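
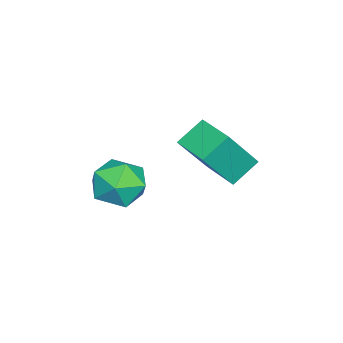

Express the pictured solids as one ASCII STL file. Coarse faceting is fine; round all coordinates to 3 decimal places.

solid 
facet normal -0.403 0.914 -0.047
outer loop
vertex 0.01 1.851 -0.112
vertex -0.428 1.709 0.891
vertex 0.58 2.148 0.786
endloop
endfacet
facet normal 0.203 0.884 -0.421
outer loop
vertex 0.01 1.851 -0.112
vertex 0.58 2.148 0.786
vertex 1.09 1.634 -0.047
endloop
endfacet
facet normal 0.131 0.377 -0.917
outer loop
vertex 0.01 1.851 -0.112
vertex 1.09 1.634 -0.047
vertex 0.398 0.877 -0.457
endloop
endfacet
facet normal -0.520 0.093 -0.849
outer loop
vertex 0.01 1.851 -0.112
vertex 0.398 0.877 -0.457
vertex -0.54 0.924 0.123
endloop
endfacet
facet normal -0.850 0.425 -0.311
outer loop
vertex 0.01 1.851 -0.112
vertex -0.54 0.924 0.123
vertex -0.428 1.709 0.891
endloop
endfacet
facet normal 0.728 0.686 0.022
outer loop
vertex 1.09 1.634 -0.047
vertex 0.58 2.148 0.786
vertex 1.32 1.356 0.997
endloop
endfacet
facet normal -0.255 0.735 0.628
outer loop
vertex 0.58 2.148 0.786
vertex -0.428 1.709 0.891
vertex 0.382 1.403 1.577
endloop
endfacet
facet normal -0.978 -0.057 0.200
outer loop
vertex -0.428 1.709 0.891
vertex -0.54 0.924 0.123
vertex -0.31 0.646 1.167
endloop
endfacet
facet normal -0.444 -0.594 -0.671
outer loop
vertex -0.54 0.924 0.123
vertex 0.398 0.877 -0.457
vertex 0.2 0.132 0.334
endloop
endfacet
facet normal 0.610 -0.135 -0.781
outer loop
vertex 0.398 0.877 -0.457
vertex 1.09 1.634 -0.047
vertex 1.208 0.571 0.229
endloop
endfacet
facet normal 0.520 -0.093 0.849
outer loop
vertex 0.77 0.429 1.232
vertex 1.32 1.356 0.997
vertex 0.382 1.403 1.577
endloop
endfacet
facet normal -0.131 -0.377 0.917
outer loop
vertex 0.77 0.429 1.232
vertex 0.382 1.403 1.577
vertex -0.31 0.646 1.167
endloop
endfacet
facet normal -0.203 -0.884 0.421
outer loop
vertex 0.77 0.429 1.232
vertex -0.31 0.646 1.167
vertex 0.2 0.132 0.334
endloop
endfacet
facet normal 0.403 -0.914 0.047
outer loop
vertex 0.77 0.429 1.232
vertex 0.2 0.132 0.334
vertex 1.208 0.571 0.229
endloop
endfacet
facet normal 0.850 -0.425 0.311
outer loop
vertex 0.77 0.429 1.232
vertex 1.208 0.571 0.229
vertex 1.32 1.356 0.997
endloop
endfacet
facet normal 0.444 0.594 0.671
outer loop
vertex 0.382 1.403 1.577
vertex 1.32 1.356 0.997
vertex 0.58 2.148 0.786
endloop
endfacet
facet normal -0.610 0.135 0.781
outer loop
vertex -0.31 0.646 1.167
vertex 0.382 1.403 1.577
vertex -0.428 1.709 0.891
endloop
endfacet
facet normal -0.728 -0.686 -0.022
outer loop
vertex 0.2 0.132 0.334
vertex -0.31 0.646 1.167
vertex -0.54 0.924 0.123
endloop
endfacet
facet normal 0.255 -0.735 -0.628
outer loop
vertex 1.208 0.571 0.229
vertex 0.2 0.132 0.334
vertex 0.398 0.877 -0.457
endloop
endfacet
facet normal 0.978 0.057 -0.200
outer loop
vertex 1.32 1.356 0.997
vertex 1.208 0.571 0.229
vertex 1.09 1.634 -0.047
endloop
endfacet
facet normal -0.451 0.362 -0.816
outer loop
vertex -4.38 3.669 -0.186
vertex -3.42 4.899 -0.171
vertex -3.533 3.017 -0.943
endloop
endfacet
facet normal -0.615 -0.788 -0.009
outer loop
vertex -2.54 2.221 0.851
vertex -4.38 3.669 -0.186
vertex -3.533 3.017 -0.943
endloop
endfacet
facet normal -0.452 0.362 -0.816
outer loop
vertex -3.533 3.017 -0.943
vertex -3.42 4.899 -0.171
vertex -2.573 4.247 -0.929
endloop
endfacet
facet normal 0.646 -0.498 -0.579
outer loop
vertex -2.573 4.247 -0.929
vertex -2.54 2.221 0.851
vertex -3.533 3.017 -0.943
endloop
endfacet
facet normal -0.646 0.497 0.579
outer loop
vertex -4.38 3.669 -0.186
vertex -2.427 4.103 1.623
vertex -3.42 4.899 -0.171
endloop
endfacet
facet normal -0.615 -0.788 -0.009
outer loop
vertex -3.387 2.873 1.609
vertex -4.38 3.669 -0.186
vertex -2.54 2.221 0.851
endloop
endfacet
facet normal -0.646 0.498 0.578
outer loop
vertex -3.387 2.873 1.609
vertex -2.427 4.103 1.623
vertex -4.38 3.669 -0.186
endloop
endfacet
facet normal 0.615 0.788 0.009
outer loop
vertex -3.42 4.899 -0.171
vertex -2.427 4.103 1.623
vertex -2.573 4.247 -0.929
endloop
endfacet
facet normal 0.647 -0.498 -0.578
outer loop
vertex -1.58 3.451 0.866
vertex -2.54 2.221 0.851
vertex -2.573 4.247 -0.929
endloop
endfacet
facet normal 0.615 0.788 0.009
outer loop
vertex -2.573 4.247 -0.929
vertex -2.427 4.103 1.623
vertex -1.58 3.451 0.866
endloop
endfacet
facet normal 0.451 -0.362 0.816
outer loop
vertex -1.58 3.451 0.866
vertex -3.387 2.873 1.609
vertex -2.54 2.221 0.851
endloop
endfacet
facet normal 0.451 -0.361 0.816
outer loop
vertex -2.427 4.103 1.623
vertex -3.387 2.873 1.609
vertex -1.58 3.451 0.866
endloop
endfacet

endsolid


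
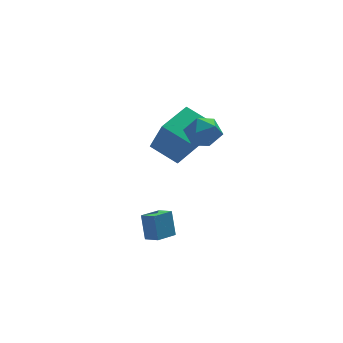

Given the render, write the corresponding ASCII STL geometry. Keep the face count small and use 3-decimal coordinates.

solid 
facet normal -0.587 0.575 0.569
outer loop
vertex 3.253 0.437 2.314
vertex 2.56 -0.187 2.23
vertex 3.172 -0.259 2.934
endloop
endfacet
facet normal 0.099 0.655 0.749
outer loop
vertex 3.253 0.437 2.314
vertex 3.172 -0.259 2.934
vertex 4.016 -0.016 2.61
endloop
endfacet
facet normal 0.454 0.875 0.169
outer loop
vertex 3.253 0.437 2.314
vertex 4.016 -0.016 2.61
vertex 3.925 0.206 1.705
endloop
endfacet
facet normal -0.014 0.930 -0.368
outer loop
vertex 3.253 0.437 2.314
vertex 3.925 0.206 1.705
vertex 3.025 0.1 1.471
endloop
endfacet
facet normal -0.656 0.745 -0.120
outer loop
vertex 3.253 0.437 2.314
vertex 3.025 0.1 1.471
vertex 2.56 -0.187 2.23
endloop
endfacet
facet normal 0.354 0.016 0.935
outer loop
vertex 4.016 -0.016 2.61
vertex 3.172 -0.259 2.934
vertex 3.795 -0.92 2.709
endloop
endfacet
facet normal -0.756 -0.113 0.645
outer loop
vertex 3.172 -0.259 2.934
vertex 2.56 -0.187 2.23
vertex 2.895 -1.026 2.475
endloop
endfacet
facet normal -0.868 0.161 -0.471
outer loop
vertex 2.56 -0.187 2.23
vertex 3.025 0.1 1.471
vertex 2.804 -0.804 1.57
endloop
endfacet
facet normal 0.172 0.459 -0.871
outer loop
vertex 3.025 0.1 1.471
vertex 3.925 0.206 1.705
vertex 3.648 -0.561 1.246
endloop
endfacet
facet normal 0.929 0.370 -0.003
outer loop
vertex 3.925 0.206 1.705
vertex 4.016 -0.016 2.61
vertex 4.26 -0.633 1.95
endloop
endfacet
facet normal 0.014 -0.930 0.368
outer loop
vertex 3.567 -1.257 1.866
vertex 3.795 -0.92 2.709
vertex 2.895 -1.026 2.475
endloop
endfacet
facet normal -0.454 -0.875 -0.169
outer loop
vertex 3.567 -1.257 1.866
vertex 2.895 -1.026 2.475
vertex 2.804 -0.804 1.57
endloop
endfacet
facet normal -0.099 -0.655 -0.749
outer loop
vertex 3.567 -1.257 1.866
vertex 2.804 -0.804 1.57
vertex 3.648 -0.561 1.246
endloop
endfacet
facet normal 0.587 -0.575 -0.569
outer loop
vertex 3.567 -1.257 1.866
vertex 3.648 -0.561 1.246
vertex 4.26 -0.633 1.95
endloop
endfacet
facet normal 0.656 -0.745 0.120
outer loop
vertex 3.567 -1.257 1.866
vertex 4.26 -0.633 1.95
vertex 3.795 -0.92 2.709
endloop
endfacet
facet normal -0.172 -0.459 0.871
outer loop
vertex 2.895 -1.026 2.475
vertex 3.795 -0.92 2.709
vertex 3.172 -0.259 2.934
endloop
endfacet
facet normal -0.929 -0.370 0.003
outer loop
vertex 2.804 -0.804 1.57
vertex 2.895 -1.026 2.475
vertex 2.56 -0.187 2.23
endloop
endfacet
facet normal -0.354 -0.016 -0.935
outer loop
vertex 3.648 -0.561 1.246
vertex 2.804 -0.804 1.57
vertex 3.025 0.1 1.471
endloop
endfacet
facet normal 0.756 0.113 -0.645
outer loop
vertex 4.26 -0.633 1.95
vertex 3.648 -0.561 1.246
vertex 3.925 0.206 1.705
endloop
endfacet
facet normal 0.868 -0.161 0.471
outer loop
vertex 3.795 -0.92 2.709
vertex 4.26 -0.633 1.95
vertex 4.016 -0.016 2.61
endloop
endfacet
facet normal -0.644 0.636 0.424
outer loop
vertex 1.873 0.907 1.913
vertex 3.363 2.225 2.199
vertex 1.513 1.687 0.195
endloop
endfacet
facet normal -0.742 -0.656 -0.142
outer loop
vertex 2.537 0.675 -0.479
vertex 1.873 0.907 1.913
vertex 1.513 1.687 0.195
endloop
endfacet
facet normal -0.644 0.636 0.424
outer loop
vertex 1.513 1.687 0.195
vertex 3.363 2.225 2.199
vertex 3.003 3.005 0.482
endloop
endfacet
facet normal -0.187 0.406 -0.894
outer loop
vertex 3.003 3.005 0.482
vertex 2.537 0.675 -0.479
vertex 1.513 1.687 0.195
endloop
endfacet
facet normal 0.187 -0.406 0.894
outer loop
vertex 1.873 0.907 1.913
vertex 4.387 1.213 1.525
vertex 3.363 2.225 2.199
endloop
endfacet
facet normal -0.742 -0.656 -0.142
outer loop
vertex 2.897 -0.105 1.238
vertex 1.873 0.907 1.913
vertex 2.537 0.675 -0.479
endloop
endfacet
facet normal 0.187 -0.407 0.894
outer loop
vertex 2.897 -0.105 1.238
vertex 4.387 1.213 1.525
vertex 1.873 0.907 1.913
endloop
endfacet
facet normal 0.742 0.656 0.142
outer loop
vertex 3.363 2.225 2.199
vertex 4.387 1.213 1.525
vertex 3.003 3.005 0.482
endloop
endfacet
facet normal -0.188 0.406 -0.894
outer loop
vertex 4.027 1.993 -0.193
vertex 2.537 0.675 -0.479
vertex 3.003 3.005 0.482
endloop
endfacet
facet normal 0.742 0.656 0.142
outer loop
vertex 3.003 3.005 0.482
vertex 4.387 1.213 1.525
vertex 4.027 1.993 -0.193
endloop
endfacet
facet normal 0.644 -0.636 -0.424
outer loop
vertex 4.027 1.993 -0.193
vertex 2.897 -0.105 1.238
vertex 2.537 0.675 -0.479
endloop
endfacet
facet normal 0.645 -0.636 -0.424
outer loop
vertex 4.387 1.213 1.525
vertex 2.897 -0.105 1.238
vertex 4.027 1.993 -0.193
endloop
endfacet
facet normal -0.539 0.766 -0.350
outer loop
vertex 0.648 -0.061 -3.152
vertex 1.616 0.519 -3.373
vertex 0.688 -0.598 -4.39
endloop
endfacet
facet normal -0.842 -0.504 0.191
outer loop
vertex 1.124 -1.219 -4.107
vertex 0.648 -0.061 -3.152
vertex 0.688 -0.598 -4.39
endloop
endfacet
facet normal -0.539 0.766 -0.350
outer loop
vertex 0.688 -0.598 -4.39
vertex 1.616 0.519 -3.373
vertex 1.656 -0.018 -4.611
endloop
endfacet
facet normal 0.029 -0.398 -0.917
outer loop
vertex 1.656 -0.018 -4.611
vertex 1.124 -1.219 -4.107
vertex 0.688 -0.598 -4.39
endloop
endfacet
facet normal -0.029 0.398 0.917
outer loop
vertex 0.648 -0.061 -3.152
vertex 2.052 -0.102 -3.09
vertex 1.616 0.519 -3.373
endloop
endfacet
facet normal -0.842 -0.504 0.191
outer loop
vertex 1.084 -0.682 -2.869
vertex 0.648 -0.061 -3.152
vertex 1.124 -1.219 -4.107
endloop
endfacet
facet normal -0.029 0.398 0.917
outer loop
vertex 1.084 -0.682 -2.869
vertex 2.052 -0.102 -3.09
vertex 0.648 -0.061 -3.152
endloop
endfacet
facet normal 0.842 0.504 -0.191
outer loop
vertex 1.616 0.519 -3.373
vertex 2.052 -0.102 -3.09
vertex 1.656 -0.018 -4.611
endloop
endfacet
facet normal 0.029 -0.398 -0.917
outer loop
vertex 2.092 -0.639 -4.328
vertex 1.124 -1.219 -4.107
vertex 1.656 -0.018 -4.611
endloop
endfacet
facet normal 0.842 0.504 -0.191
outer loop
vertex 1.656 -0.018 -4.611
vertex 2.052 -0.102 -3.09
vertex 2.092 -0.639 -4.328
endloop
endfacet
facet normal 0.539 -0.766 0.350
outer loop
vertex 2.092 -0.639 -4.328
vertex 1.084 -0.682 -2.869
vertex 1.124 -1.219 -4.107
endloop
endfacet
facet normal 0.539 -0.766 0.350
outer loop
vertex 2.052 -0.102 -3.09
vertex 1.084 -0.682 -2.869
vertex 2.092 -0.639 -4.328
endloop
endfacet

endsolid


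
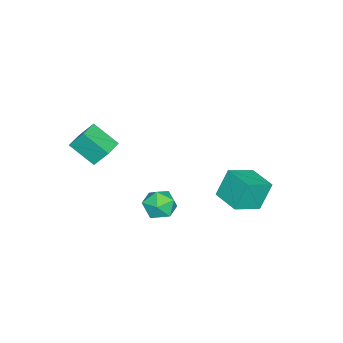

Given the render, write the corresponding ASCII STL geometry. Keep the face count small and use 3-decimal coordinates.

solid 
facet normal -0.616 0.722 0.316
outer loop
vertex -1.732 0.201 -3.311
vertex -2.057 -0.447 -2.464
vertex -1.188 0.24 -2.339
endloop
endfacet
facet normal -0.046 0.999 -0.014
outer loop
vertex -1.732 0.201 -3.311
vertex -1.188 0.24 -2.339
vertex -0.618 0.253 -3.296
endloop
endfacet
facet normal -0.025 0.736 -0.677
outer loop
vertex -1.732 0.201 -3.311
vertex -0.618 0.253 -3.296
vertex -1.135 -0.425 -4.014
endloop
endfacet
facet normal -0.582 0.295 -0.757
outer loop
vertex -1.732 0.201 -3.311
vertex -1.135 -0.425 -4.014
vertex -2.024 -0.858 -3.499
endloop
endfacet
facet normal -0.947 0.287 -0.144
outer loop
vertex -1.732 0.201 -3.311
vertex -2.024 -0.858 -3.499
vertex -2.057 -0.447 -2.464
endloop
endfacet
facet normal 0.537 0.776 0.331
outer loop
vertex -0.618 0.253 -3.296
vertex -1.188 0.24 -2.339
vertex -0.256 -0.362 -2.441
endloop
endfacet
facet normal -0.384 0.328 0.863
outer loop
vertex -1.188 0.24 -2.339
vertex -2.057 -0.447 -2.464
vertex -1.145 -0.795 -1.926
endloop
endfacet
facet normal -0.919 -0.375 0.120
outer loop
vertex -2.057 -0.447 -2.464
vertex -2.024 -0.858 -3.499
vertex -1.662 -1.473 -2.644
endloop
endfacet
facet normal -0.329 -0.362 -0.872
outer loop
vertex -2.024 -0.858 -3.499
vertex -1.135 -0.425 -4.014
vertex -1.092 -1.46 -3.601
endloop
endfacet
facet normal 0.571 0.350 -0.742
outer loop
vertex -1.135 -0.425 -4.014
vertex -0.618 0.253 -3.296
vertex -0.223 -0.773 -3.476
endloop
endfacet
facet normal 0.582 -0.295 0.757
outer loop
vertex -0.548 -1.421 -2.629
vertex -0.256 -0.362 -2.441
vertex -1.145 -0.795 -1.926
endloop
endfacet
facet normal 0.025 -0.736 0.677
outer loop
vertex -0.548 -1.421 -2.629
vertex -1.145 -0.795 -1.926
vertex -1.662 -1.473 -2.644
endloop
endfacet
facet normal 0.046 -0.999 0.014
outer loop
vertex -0.548 -1.421 -2.629
vertex -1.662 -1.473 -2.644
vertex -1.092 -1.46 -3.601
endloop
endfacet
facet normal 0.616 -0.722 -0.316
outer loop
vertex -0.548 -1.421 -2.629
vertex -1.092 -1.46 -3.601
vertex -0.223 -0.773 -3.476
endloop
endfacet
facet normal 0.947 -0.287 0.144
outer loop
vertex -0.548 -1.421 -2.629
vertex -0.223 -0.773 -3.476
vertex -0.256 -0.362 -2.441
endloop
endfacet
facet normal 0.329 0.362 0.872
outer loop
vertex -1.145 -0.795 -1.926
vertex -0.256 -0.362 -2.441
vertex -1.188 0.24 -2.339
endloop
endfacet
facet normal -0.571 -0.350 0.742
outer loop
vertex -1.662 -1.473 -2.644
vertex -1.145 -0.795 -1.926
vertex -2.057 -0.447 -2.464
endloop
endfacet
facet normal -0.537 -0.776 -0.331
outer loop
vertex -1.092 -1.46 -3.601
vertex -1.662 -1.473 -2.644
vertex -2.024 -0.858 -3.499
endloop
endfacet
facet normal 0.384 -0.328 -0.863
outer loop
vertex -0.223 -0.773 -3.476
vertex -1.092 -1.46 -3.601
vertex -1.135 -0.425 -4.014
endloop
endfacet
facet normal 0.919 0.375 -0.120
outer loop
vertex -0.256 -0.362 -2.441
vertex -0.223 -0.773 -3.476
vertex -0.618 0.253 -3.296
endloop
endfacet
facet normal -0.542 -0.840 0.006
outer loop
vertex -3.906 2.378 -1.129
vertex -5.384 3.326 -1.953
vertex -3.222 1.925 -2.876
endloop
endfacet
facet normal 0.762 -0.488 0.425
outer loop
vertex -2.236 3.454 -2.887
vertex -3.906 2.378 -1.129
vertex -3.222 1.925 -2.876
endloop
endfacet
facet normal -0.542 -0.840 0.007
outer loop
vertex -3.222 1.925 -2.876
vertex -5.384 3.326 -1.953
vertex -4.701 2.872 -3.7
endloop
endfacet
facet normal 0.354 -0.235 -0.905
outer loop
vertex -4.701 2.872 -3.7
vertex -2.236 3.454 -2.887
vertex -3.222 1.925 -2.876
endloop
endfacet
facet normal -0.354 0.235 0.905
outer loop
vertex -3.906 2.378 -1.129
vertex -4.398 4.855 -1.964
vertex -5.384 3.326 -1.953
endloop
endfacet
facet normal 0.762 -0.489 0.425
outer loop
vertex -2.919 3.908 -1.14
vertex -3.906 2.378 -1.129
vertex -2.236 3.454 -2.887
endloop
endfacet
facet normal -0.354 0.235 0.905
outer loop
vertex -2.919 3.908 -1.14
vertex -4.398 4.855 -1.964
vertex -3.906 2.378 -1.129
endloop
endfacet
facet normal -0.762 0.488 -0.425
outer loop
vertex -5.384 3.326 -1.953
vertex -4.398 4.855 -1.964
vertex -4.701 2.872 -3.7
endloop
endfacet
facet normal 0.354 -0.235 -0.905
outer loop
vertex -3.714 4.402 -3.711
vertex -2.236 3.454 -2.887
vertex -4.701 2.872 -3.7
endloop
endfacet
facet normal -0.762 0.489 -0.425
outer loop
vertex -4.701 2.872 -3.7
vertex -4.398 4.855 -1.964
vertex -3.714 4.402 -3.711
endloop
endfacet
facet normal 0.542 0.840 -0.006
outer loop
vertex -3.714 4.402 -3.711
vertex -2.919 3.908 -1.14
vertex -2.236 3.454 -2.887
endloop
endfacet
facet normal 0.542 0.841 -0.006
outer loop
vertex -4.398 4.855 -1.964
vertex -2.919 3.908 -1.14
vertex -3.714 4.402 -3.711
endloop
endfacet
facet normal -0.995 -0.011 -0.103
outer loop
vertex 1.002 -4.362 3.449
vertex 0.879 -3.553 4.548
vertex 1.098 -2.861 2.355
endloop
endfacet
facet normal 0.089 -0.590 -0.802
outer loop
vertex 2.421 -2.847 2.492
vertex 1.002 -4.362 3.449
vertex 1.098 -2.861 2.355
endloop
endfacet
facet normal -0.995 -0.011 -0.103
outer loop
vertex 1.098 -2.861 2.355
vertex 0.879 -3.553 4.548
vertex 0.976 -2.052 3.454
endloop
endfacet
facet normal 0.052 0.807 -0.588
outer loop
vertex 0.976 -2.052 3.454
vertex 2.421 -2.847 2.492
vertex 1.098 -2.861 2.355
endloop
endfacet
facet normal -0.052 -0.807 0.588
outer loop
vertex 1.002 -4.362 3.449
vertex 2.202 -3.539 4.685
vertex 0.879 -3.553 4.548
endloop
endfacet
facet normal 0.089 -0.590 -0.802
outer loop
vertex 2.324 -4.348 3.586
vertex 1.002 -4.362 3.449
vertex 2.421 -2.847 2.492
endloop
endfacet
facet normal -0.052 -0.807 0.588
outer loop
vertex 2.324 -4.348 3.586
vertex 2.202 -3.539 4.685
vertex 1.002 -4.362 3.449
endloop
endfacet
facet normal -0.089 0.590 0.802
outer loop
vertex 0.879 -3.553 4.548
vertex 2.202 -3.539 4.685
vertex 0.976 -2.052 3.454
endloop
endfacet
facet normal 0.052 0.807 -0.588
outer loop
vertex 2.298 -2.038 3.591
vertex 2.421 -2.847 2.492
vertex 0.976 -2.052 3.454
endloop
endfacet
facet normal -0.089 0.590 0.802
outer loop
vertex 0.976 -2.052 3.454
vertex 2.202 -3.539 4.685
vertex 2.298 -2.038 3.591
endloop
endfacet
facet normal 0.995 0.011 0.103
outer loop
vertex 2.298 -2.038 3.591
vertex 2.324 -4.348 3.586
vertex 2.421 -2.847 2.492
endloop
endfacet
facet normal 0.995 0.011 0.102
outer loop
vertex 2.202 -3.539 4.685
vertex 2.324 -4.348 3.586
vertex 2.298 -2.038 3.591
endloop
endfacet

endsolid


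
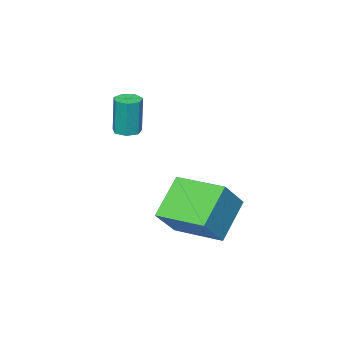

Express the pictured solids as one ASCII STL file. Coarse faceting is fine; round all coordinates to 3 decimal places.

solid 
facet normal -0.669 -0.131 -0.732
outer loop
vertex 0.604 1.885 -2.298
vertex 0.158 3.771 -2.228
vertex 1.905 2.238 -3.55
endloop
endfacet
facet normal 0.230 -0.973 -0.036
outer loop
vertex 2.982 2.449 -2.372
vertex 0.604 1.885 -2.298
vertex 1.905 2.238 -3.55
endloop
endfacet
facet normal -0.669 -0.131 -0.732
outer loop
vertex 1.905 2.238 -3.55
vertex 0.158 3.771 -2.228
vertex 1.459 4.125 -3.48
endloop
endfacet
facet normal 0.707 0.192 -0.681
outer loop
vertex 1.459 4.125 -3.48
vertex 2.982 2.449 -2.372
vertex 1.905 2.238 -3.55
endloop
endfacet
facet normal -0.707 -0.192 0.681
outer loop
vertex 0.604 1.885 -2.298
vertex 1.235 3.982 -1.05
vertex 0.158 3.771 -2.228
endloop
endfacet
facet normal 0.230 -0.973 -0.036
outer loop
vertex 1.681 2.095 -1.12
vertex 0.604 1.885 -2.298
vertex 2.982 2.449 -2.372
endloop
endfacet
facet normal -0.707 -0.192 0.681
outer loop
vertex 1.681 2.095 -1.12
vertex 1.235 3.982 -1.05
vertex 0.604 1.885 -2.298
endloop
endfacet
facet normal -0.230 0.973 0.036
outer loop
vertex 0.158 3.771 -2.228
vertex 1.235 3.982 -1.05
vertex 1.459 4.125 -3.48
endloop
endfacet
facet normal 0.707 0.192 -0.681
outer loop
vertex 2.536 4.335 -2.302
vertex 2.982 2.449 -2.372
vertex 1.459 4.125 -3.48
endloop
endfacet
facet normal -0.229 0.973 0.036
outer loop
vertex 1.459 4.125 -3.48
vertex 1.235 3.982 -1.05
vertex 2.536 4.335 -2.302
endloop
endfacet
facet normal 0.669 0.131 0.732
outer loop
vertex 2.536 4.335 -2.302
vertex 1.681 2.095 -1.12
vertex 2.982 2.449 -2.372
endloop
endfacet
facet normal 0.669 0.131 0.732
outer loop
vertex 1.235 3.982 -1.05
vertex 1.681 2.095 -1.12
vertex 2.536 4.335 -2.302
endloop
endfacet
facet normal -0.010 -0.056 -0.998
outer loop
vertex 2.44 0.428 0.507
vertex 2.082 0.066 0.531
vertex 2.022 0.572 0.503
endloop
endfacet
facet normal 0.326 0.944 -0.057
outer loop
vertex 2.44 0.428 0.507
vertex 2.022 0.572 0.503
vertex 2.457 0.515 2.044
endloop
endfacet
facet normal 0.326 0.944 -0.057
outer loop
vertex 2.457 0.515 2.044
vertex 2.022 0.572 0.503
vertex 2.039 0.659 2.041
endloop
endfacet
facet normal 0.012 0.057 0.998
outer loop
vertex 2.457 0.515 2.044
vertex 2.039 0.659 2.041
vertex 2.098 0.154 2.069
endloop
endfacet
facet normal -0.012 -0.057 -0.998
outer loop
vertex 2.022 0.572 0.503
vertex 2.082 0.066 0.531
vertex 1.648 0.335 0.521
endloop
endfacet
facet normal -0.536 0.843 -0.042
outer loop
vertex 2.022 0.572 0.503
vertex 1.648 0.335 0.521
vertex 2.039 0.659 2.041
endloop
endfacet
facet normal -0.536 0.843 -0.042
outer loop
vertex 2.039 0.659 2.041
vertex 1.648 0.335 0.521
vertex 1.665 0.422 2.058
endloop
endfacet
facet normal 0.010 0.056 0.998
outer loop
vertex 2.039 0.659 2.041
vertex 1.665 0.422 2.058
vertex 2.098 0.154 2.069
endloop
endfacet
facet normal -0.011 -0.056 -0.998
outer loop
vertex 1.648 0.335 0.521
vertex 2.082 0.066 0.531
vertex 1.601 -0.104 0.546
endloop
endfacet
facet normal -0.994 0.107 0.005
outer loop
vertex 1.648 0.335 0.521
vertex 1.601 -0.104 0.546
vertex 1.665 0.422 2.058
endloop
endfacet
facet normal -0.994 0.107 0.005
outer loop
vertex 1.665 0.422 2.058
vertex 1.601 -0.104 0.546
vertex 1.618 -0.017 2.084
endloop
endfacet
facet normal 0.011 0.058 0.998
outer loop
vertex 1.665 0.422 2.058
vertex 1.618 -0.017 2.084
vertex 2.098 0.154 2.069
endloop
endfacet
facet normal -0.011 -0.056 -0.998
outer loop
vertex 1.601 -0.104 0.546
vertex 2.082 0.066 0.531
vertex 1.916 -0.415 0.56
endloop
endfacet
facet normal -0.703 -0.710 0.048
outer loop
vertex 1.601 -0.104 0.546
vertex 1.916 -0.415 0.56
vertex 1.618 -0.017 2.084
endloop
endfacet
facet normal -0.703 -0.710 0.048
outer loop
vertex 1.618 -0.017 2.084
vertex 1.916 -0.415 0.56
vertex 1.933 -0.328 2.098
endloop
endfacet
facet normal 0.011 0.056 0.998
outer loop
vertex 1.618 -0.017 2.084
vertex 1.933 -0.328 2.098
vertex 2.098 0.154 2.069
endloop
endfacet
facet normal -0.009 -0.057 -0.998
outer loop
vertex 1.916 -0.415 0.56
vertex 2.082 0.066 0.531
vertex 2.355 -0.363 0.553
endloop
endfacet
facet normal 0.118 -0.991 0.055
outer loop
vertex 1.916 -0.415 0.56
vertex 2.355 -0.363 0.553
vertex 1.933 -0.328 2.098
endloop
endfacet
facet normal 0.118 -0.991 0.055
outer loop
vertex 1.933 -0.328 2.098
vertex 2.355 -0.363 0.553
vertex 2.372 -0.276 2.09
endloop
endfacet
facet normal 0.012 0.056 0.998
outer loop
vertex 1.933 -0.328 2.098
vertex 2.372 -0.276 2.09
vertex 2.098 0.154 2.069
endloop
endfacet
facet normal -0.010 -0.058 -0.998
outer loop
vertex 2.355 -0.363 0.553
vertex 2.082 0.066 0.531
vertex 2.589 0.012 0.529
endloop
endfacet
facet normal 0.849 -0.528 0.021
outer loop
vertex 2.355 -0.363 0.553
vertex 2.589 0.012 0.529
vertex 2.372 -0.276 2.09
endloop
endfacet
facet normal 0.849 -0.528 0.021
outer loop
vertex 2.372 -0.276 2.09
vertex 2.589 0.012 0.529
vertex 2.606 0.099 2.066
endloop
endfacet
facet normal 0.012 0.056 0.998
outer loop
vertex 2.372 -0.276 2.09
vertex 2.606 0.099 2.066
vertex 2.098 0.154 2.069
endloop
endfacet
facet normal -0.010 -0.056 -0.998
outer loop
vertex 2.589 0.012 0.529
vertex 2.082 0.066 0.531
vertex 2.44 0.428 0.507
endloop
endfacet
facet normal 0.942 0.336 -0.029
outer loop
vertex 2.589 0.012 0.529
vertex 2.44 0.428 0.507
vertex 2.606 0.099 2.066
endloop
endfacet
facet normal 0.942 0.336 -0.029
outer loop
vertex 2.606 0.099 2.066
vertex 2.44 0.428 0.507
vertex 2.457 0.515 2.044
endloop
endfacet
facet normal 0.012 0.057 0.998
outer loop
vertex 2.606 0.099 2.066
vertex 2.457 0.515 2.044
vertex 2.098 0.154 2.069
endloop
endfacet

endsolid


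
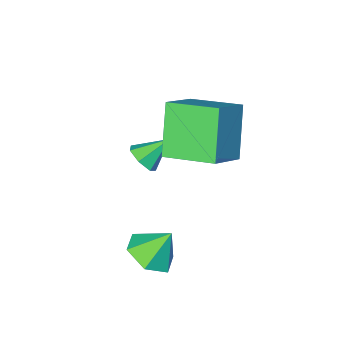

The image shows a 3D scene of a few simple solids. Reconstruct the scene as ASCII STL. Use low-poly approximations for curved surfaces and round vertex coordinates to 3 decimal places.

solid 
facet normal -0.351 -0.486 0.800
outer loop
vertex 0.52 -2.735 3.304
vertex -0.561 -1.088 3.831
vertex -0.762 -3.288 2.405
endloop
endfacet
facet normal 0.530 -0.808 -0.259
outer loop
vertex 0.001 -2.232 0.669
vertex 0.52 -2.735 3.304
vertex -0.762 -3.288 2.405
endloop
endfacet
facet normal -0.352 -0.486 0.800
outer loop
vertex -0.762 -3.288 2.405
vertex -0.561 -1.088 3.831
vertex -1.843 -1.64 2.932
endloop
endfacet
facet normal -0.772 -0.333 -0.542
outer loop
vertex -1.843 -1.64 2.932
vertex 0.001 -2.232 0.669
vertex -0.762 -3.288 2.405
endloop
endfacet
facet normal 0.772 0.333 0.542
outer loop
vertex 0.52 -2.735 3.304
vertex 0.202 -0.032 2.095
vertex -0.561 -1.088 3.831
endloop
endfacet
facet normal 0.529 -0.808 -0.259
outer loop
vertex 1.283 -1.68 1.568
vertex 0.52 -2.735 3.304
vertex 0.001 -2.232 0.669
endloop
endfacet
facet normal 0.772 0.333 0.542
outer loop
vertex 1.283 -1.68 1.568
vertex 0.202 -0.032 2.095
vertex 0.52 -2.735 3.304
endloop
endfacet
facet normal -0.529 0.808 0.259
outer loop
vertex -0.561 -1.088 3.831
vertex 0.202 -0.032 2.095
vertex -1.843 -1.64 2.932
endloop
endfacet
facet normal -0.772 -0.333 -0.542
outer loop
vertex -1.08 -0.585 1.196
vertex 0.001 -2.232 0.669
vertex -1.843 -1.64 2.932
endloop
endfacet
facet normal -0.530 0.808 0.258
outer loop
vertex -1.843 -1.64 2.932
vertex 0.202 -0.032 2.095
vertex -1.08 -0.585 1.196
endloop
endfacet
facet normal 0.351 0.487 -0.800
outer loop
vertex -1.08 -0.585 1.196
vertex 1.283 -1.68 1.568
vertex 0.001 -2.232 0.669
endloop
endfacet
facet normal 0.351 0.486 -0.800
outer loop
vertex 0.202 -0.032 2.095
vertex 1.283 -1.68 1.568
vertex -1.08 -0.585 1.196
endloop
endfacet
facet normal 0.780 -0.131 -0.612
outer loop
vertex 1.515 -3.479 0.443
vertex 1.125 -3.313 -0.089
vertex 1.502 -2.906 0.304
endloop
endfacet
facet normal 0.225 0.235 0.946
outer loop
vertex 1.515 -3.479 0.443
vertex 1.502 -2.906 0.304
vertex 0.135 -3.147 0.689
endloop
endfacet
facet normal 0.780 -0.131 -0.612
outer loop
vertex 1.502 -2.906 0.304
vertex 1.125 -3.313 -0.089
vertex 1.205 -2.64 -0.131
endloop
endfacet
facet normal -0.003 0.852 0.523
outer loop
vertex 1.502 -2.906 0.304
vertex 1.205 -2.64 -0.131
vertex 0.135 -3.147 0.689
endloop
endfacet
facet normal 0.780 -0.131 -0.612
outer loop
vertex 1.205 -2.64 -0.131
vertex 1.125 -3.313 -0.089
vertex 0.848 -2.881 -0.534
endloop
endfacet
facet normal -0.483 0.871 -0.092
outer loop
vertex 1.205 -2.64 -0.131
vertex 0.848 -2.881 -0.534
vertex 0.135 -3.147 0.689
endloop
endfacet
facet normal 0.779 -0.131 -0.613
outer loop
vertex 0.848 -2.881 -0.534
vertex 1.125 -3.313 -0.089
vertex 0.699 -3.448 -0.602
endloop
endfacet
facet normal -0.855 0.277 -0.438
outer loop
vertex 0.848 -2.881 -0.534
vertex 0.699 -3.448 -0.602
vertex 0.135 -3.147 0.689
endloop
endfacet
facet normal 0.779 -0.132 -0.613
outer loop
vertex 0.699 -3.448 -0.602
vertex 1.125 -3.313 -0.089
vertex 0.871 -3.914 -0.283
endloop
endfacet
facet normal -0.838 -0.483 -0.254
outer loop
vertex 0.699 -3.448 -0.602
vertex 0.871 -3.914 -0.283
vertex 0.135 -3.147 0.689
endloop
endfacet
facet normal 0.779 -0.132 -0.612
outer loop
vertex 0.871 -3.914 -0.283
vertex 1.125 -3.313 -0.089
vertex 1.234 -3.928 0.182
endloop
endfacet
facet normal -0.445 -0.835 0.322
outer loop
vertex 0.871 -3.914 -0.283
vertex 1.234 -3.928 0.182
vertex 0.135 -3.147 0.689
endloop
endfacet
facet normal 0.779 -0.132 -0.612
outer loop
vertex 1.234 -3.928 0.182
vertex 1.125 -3.313 -0.089
vertex 1.515 -3.479 0.443
endloop
endfacet
facet normal 0.029 -0.516 0.856
outer loop
vertex 1.234 -3.928 0.182
vertex 1.515 -3.479 0.443
vertex 0.135 -3.147 0.689
endloop
endfacet
facet normal 0.491 -0.243 -0.837
outer loop
vertex 3.619 0.094 -0.758
vertex 2.829 0.242 -1.264
vertex 3.438 0.956 -1.114
endloop
endfacet
facet normal 0.456 0.420 0.785
outer loop
vertex 3.619 0.094 -0.758
vertex 3.438 0.956 -1.114
vertex 2.191 0.558 -0.176
endloop
endfacet
facet normal 0.490 -0.242 -0.837
outer loop
vertex 3.438 0.956 -1.114
vertex 2.829 0.242 -1.264
vertex 2.648 1.105 -1.62
endloop
endfacet
facet normal -0.042 0.939 0.342
outer loop
vertex 3.438 0.956 -1.114
vertex 2.648 1.105 -1.62
vertex 2.191 0.558 -0.176
endloop
endfacet
facet normal 0.490 -0.242 -0.837
outer loop
vertex 2.648 1.105 -1.62
vertex 2.829 0.242 -1.264
vertex 2.039 0.391 -1.77
endloop
endfacet
facet normal -0.761 0.648 0.005
outer loop
vertex 2.648 1.105 -1.62
vertex 2.039 0.391 -1.77
vertex 2.191 0.558 -0.176
endloop
endfacet
facet normal 0.490 -0.243 -0.837
outer loop
vertex 2.039 0.391 -1.77
vertex 2.829 0.242 -1.264
vertex 2.22 -0.471 -1.414
endloop
endfacet
facet normal -0.981 -0.160 0.110
outer loop
vertex 2.039 0.391 -1.77
vertex 2.22 -0.471 -1.414
vertex 2.191 0.558 -0.176
endloop
endfacet
facet normal 0.490 -0.243 -0.837
outer loop
vertex 2.22 -0.471 -1.414
vertex 2.829 0.242 -1.264
vertex 3.01 -0.62 -0.908
endloop
endfacet
facet normal -0.482 -0.679 0.553
outer loop
vertex 2.22 -0.471 -1.414
vertex 3.01 -0.62 -0.908
vertex 2.191 0.558 -0.176
endloop
endfacet
facet normal 0.491 -0.243 -0.837
outer loop
vertex 3.01 -0.62 -0.908
vertex 2.829 0.242 -1.264
vertex 3.619 0.094 -0.758
endloop
endfacet
facet normal 0.237 -0.389 0.890
outer loop
vertex 3.01 -0.62 -0.908
vertex 3.619 0.094 -0.758
vertex 2.191 0.558 -0.176
endloop
endfacet

endsolid


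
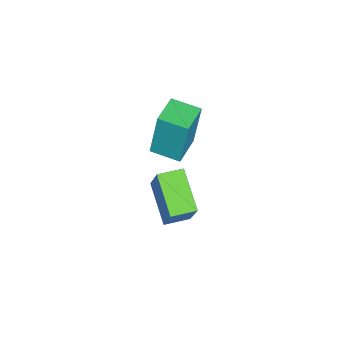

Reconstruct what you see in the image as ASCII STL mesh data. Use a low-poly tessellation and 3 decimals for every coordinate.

solid 
facet normal -0.994 0.103 -0.028
outer loop
vertex -4.232 1.887 -1.103
vertex -4.099 3.118 -1.277
vertex -4.203 1.583 -3.242
endloop
endfacet
facet normal -0.106 -0.985 0.139
outer loop
vertex -2.841 1.442 -3.203
vertex -4.232 1.887 -1.103
vertex -4.203 1.583 -3.242
endloop
endfacet
facet normal -0.994 0.103 -0.028
outer loop
vertex -4.203 1.583 -3.242
vertex -4.099 3.118 -1.277
vertex -4.071 2.814 -3.415
endloop
endfacet
facet normal 0.014 -0.141 -0.990
outer loop
vertex -4.071 2.814 -3.415
vertex -2.841 1.442 -3.203
vertex -4.203 1.583 -3.242
endloop
endfacet
facet normal -0.014 0.141 0.990
outer loop
vertex -4.232 1.887 -1.103
vertex -2.737 2.977 -1.238
vertex -4.099 3.118 -1.277
endloop
endfacet
facet normal -0.106 -0.985 0.139
outer loop
vertex -2.869 1.746 -1.065
vertex -4.232 1.887 -1.103
vertex -2.841 1.442 -3.203
endloop
endfacet
facet normal -0.013 0.141 0.990
outer loop
vertex -2.869 1.746 -1.065
vertex -2.737 2.977 -1.238
vertex -4.232 1.887 -1.103
endloop
endfacet
facet normal 0.106 0.985 -0.139
outer loop
vertex -4.099 3.118 -1.277
vertex -2.737 2.977 -1.238
vertex -4.071 2.814 -3.415
endloop
endfacet
facet normal 0.013 -0.141 -0.990
outer loop
vertex -2.708 2.673 -3.377
vertex -2.841 1.442 -3.203
vertex -4.071 2.814 -3.415
endloop
endfacet
facet normal 0.106 0.985 -0.139
outer loop
vertex -4.071 2.814 -3.415
vertex -2.737 2.977 -1.238
vertex -2.708 2.673 -3.377
endloop
endfacet
facet normal 0.994 -0.103 0.028
outer loop
vertex -2.708 2.673 -3.377
vertex -2.869 1.746 -1.065
vertex -2.841 1.442 -3.203
endloop
endfacet
facet normal 0.994 -0.103 0.028
outer loop
vertex -2.737 2.977 -1.238
vertex -2.869 1.746 -1.065
vertex -2.708 2.673 -3.377
endloop
endfacet
facet normal -0.705 -0.482 0.520
outer loop
vertex 0.642 2.767 -0.565
vertex 0.095 3.604 -0.53
vertex -0.271 2.243 -2.289
endloop
endfacet
facet normal 0.547 -0.837 -0.035
outer loop
vertex 1.005 3.116 -3.23
vertex 0.642 2.767 -0.565
vertex -0.271 2.243 -2.289
endloop
endfacet
facet normal -0.705 -0.482 0.520
outer loop
vertex -0.271 2.243 -2.289
vertex 0.095 3.604 -0.53
vertex -0.818 3.08 -2.254
endloop
endfacet
facet normal -0.452 -0.260 -0.854
outer loop
vertex -0.818 3.08 -2.254
vertex 1.005 3.116 -3.23
vertex -0.271 2.243 -2.289
endloop
endfacet
facet normal 0.452 0.260 0.854
outer loop
vertex 0.642 2.767 -0.565
vertex 1.371 4.477 -1.471
vertex 0.095 3.604 -0.53
endloop
endfacet
facet normal 0.547 -0.837 -0.035
outer loop
vertex 1.918 3.64 -1.506
vertex 0.642 2.767 -0.565
vertex 1.005 3.116 -3.23
endloop
endfacet
facet normal 0.452 0.260 0.854
outer loop
vertex 1.918 3.64 -1.506
vertex 1.371 4.477 -1.471
vertex 0.642 2.767 -0.565
endloop
endfacet
facet normal -0.547 0.837 0.035
outer loop
vertex 0.095 3.604 -0.53
vertex 1.371 4.477 -1.471
vertex -0.818 3.08 -2.254
endloop
endfacet
facet normal -0.452 -0.260 -0.854
outer loop
vertex 0.458 3.953 -3.195
vertex 1.005 3.116 -3.23
vertex -0.818 3.08 -2.254
endloop
endfacet
facet normal -0.547 0.837 0.035
outer loop
vertex -0.818 3.08 -2.254
vertex 1.371 4.477 -1.471
vertex 0.458 3.953 -3.195
endloop
endfacet
facet normal 0.705 0.482 -0.520
outer loop
vertex 0.458 3.953 -3.195
vertex 1.918 3.64 -1.506
vertex 1.005 3.116 -3.23
endloop
endfacet
facet normal 0.705 0.482 -0.520
outer loop
vertex 1.371 4.477 -1.471
vertex 1.918 3.64 -1.506
vertex 0.458 3.953 -3.195
endloop
endfacet

endsolid


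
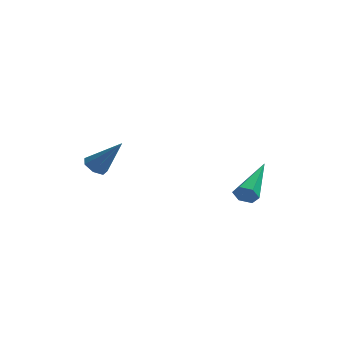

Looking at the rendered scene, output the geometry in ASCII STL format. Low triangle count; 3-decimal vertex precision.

solid 
facet normal -0.621 0.100 -0.777
outer loop
vertex -3.412 -1.589 -0.566
vertex -3.731 -1.301 -0.274
vertex -3.334 -1.145 -0.571
endloop
endfacet
facet normal 0.909 -0.164 -0.383
outer loop
vertex -3.412 -1.589 -0.566
vertex -3.334 -1.145 -0.571
vertex -2.749 -1.459 0.954
endloop
endfacet
facet normal -0.621 0.101 -0.777
outer loop
vertex -3.334 -1.145 -0.571
vertex -3.731 -1.301 -0.274
vertex -3.555 -0.818 -0.352
endloop
endfacet
facet normal 0.763 0.625 -0.164
outer loop
vertex -3.334 -1.145 -0.571
vertex -3.555 -0.818 -0.352
vertex -2.749 -1.459 0.954
endloop
endfacet
facet normal -0.622 0.101 -0.777
outer loop
vertex -3.555 -0.818 -0.352
vertex -3.731 -1.301 -0.274
vertex -3.908 -0.854 -0.074
endloop
endfacet
facet normal 0.177 0.922 0.344
outer loop
vertex -3.555 -0.818 -0.352
vertex -3.908 -0.854 -0.074
vertex -2.749 -1.459 0.954
endloop
endfacet
facet normal -0.621 0.102 -0.777
outer loop
vertex -3.908 -0.854 -0.074
vertex -3.731 -1.301 -0.274
vertex -4.128 -1.227 0.053
endloop
endfacet
facet normal -0.412 0.502 0.760
outer loop
vertex -3.908 -0.854 -0.074
vertex -4.128 -1.227 0.053
vertex -2.749 -1.459 0.954
endloop
endfacet
facet normal -0.621 0.101 -0.777
outer loop
vertex -4.128 -1.227 0.053
vertex -3.731 -1.301 -0.274
vertex -4.049 -1.655 -0.066
endloop
endfacet
facet normal -0.556 -0.316 0.769
outer loop
vertex -4.128 -1.227 0.053
vertex -4.049 -1.655 -0.066
vertex -2.749 -1.459 0.954
endloop
endfacet
facet normal -0.620 0.100 -0.778
outer loop
vertex -4.049 -1.655 -0.066
vertex -3.731 -1.301 -0.274
vertex -3.73 -1.816 -0.341
endloop
endfacet
facet normal -0.148 -0.919 0.366
outer loop
vertex -4.049 -1.655 -0.066
vertex -3.73 -1.816 -0.341
vertex -2.749 -1.459 0.954
endloop
endfacet
facet normal -0.621 0.100 -0.777
outer loop
vertex -3.73 -1.816 -0.341
vertex -3.731 -1.301 -0.274
vertex -3.412 -1.589 -0.566
endloop
endfacet
facet normal 0.504 -0.851 -0.147
outer loop
vertex -3.73 -1.816 -0.341
vertex -3.412 -1.589 -0.566
vertex -2.749 -1.459 0.954
endloop
endfacet
facet normal -0.243 -0.897 -0.369
outer loop
vertex 1.67 0.737 -2.082
vertex 1.396 0.967 -2.46
vertex 1.9 0.86 -2.532
endloop
endfacet
facet normal 0.895 -0.183 0.407
outer loop
vertex 1.67 0.737 -2.082
vertex 1.9 0.86 -2.532
vertex 1.924 2.913 -1.66
endloop
endfacet
facet normal -0.243 -0.898 -0.368
outer loop
vertex 1.9 0.86 -2.532
vertex 1.396 0.967 -2.46
vertex 1.626 1.089 -2.91
endloop
endfacet
facet normal 0.847 0.199 -0.493
outer loop
vertex 1.9 0.86 -2.532
vertex 1.626 1.089 -2.91
vertex 1.924 2.913 -1.66
endloop
endfacet
facet normal -0.244 -0.897 -0.368
outer loop
vertex 1.626 1.089 -2.91
vertex 1.396 0.967 -2.46
vertex 1.123 1.196 -2.838
endloop
endfacet
facet normal 0.002 0.565 -0.825
outer loop
vertex 1.626 1.089 -2.91
vertex 1.123 1.196 -2.838
vertex 1.924 2.913 -1.66
endloop
endfacet
facet normal -0.243 -0.897 -0.368
outer loop
vertex 1.123 1.196 -2.838
vertex 1.396 0.967 -2.46
vertex 0.892 1.074 -2.388
endloop
endfacet
facet normal -0.795 0.549 -0.259
outer loop
vertex 1.123 1.196 -2.838
vertex 0.892 1.074 -2.388
vertex 1.924 2.913 -1.66
endloop
endfacet
facet normal -0.243 -0.897 -0.369
outer loop
vertex 0.892 1.074 -2.388
vertex 1.396 0.967 -2.46
vertex 1.166 0.844 -2.01
endloop
endfacet
facet normal -0.748 0.165 0.643
outer loop
vertex 0.892 1.074 -2.388
vertex 1.166 0.844 -2.01
vertex 1.924 2.913 -1.66
endloop
endfacet
facet normal -0.243 -0.897 -0.369
outer loop
vertex 1.166 0.844 -2.01
vertex 1.396 0.967 -2.46
vertex 1.67 0.737 -2.082
endloop
endfacet
facet normal 0.097 -0.200 0.975
outer loop
vertex 1.166 0.844 -2.01
vertex 1.67 0.737 -2.082
vertex 1.924 2.913 -1.66
endloop
endfacet

endsolid


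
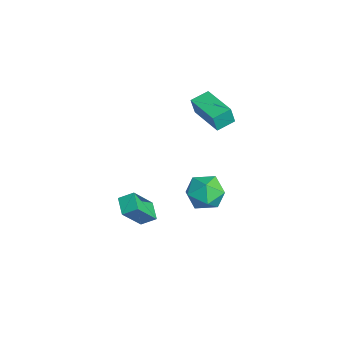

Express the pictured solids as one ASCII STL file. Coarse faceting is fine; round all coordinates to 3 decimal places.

solid 
facet normal -0.703 0.691 0.171
outer loop
vertex 0.258 2.852 -2.536
vertex -0.487 2.026 -2.26
vertex 0.173 2.497 -1.45
endloop
endfacet
facet normal -0.052 0.950 0.307
outer loop
vertex 0.258 2.852 -2.536
vertex 0.173 2.497 -1.45
vertex 1.204 2.701 -1.907
endloop
endfacet
facet normal 0.336 0.896 -0.290
outer loop
vertex 0.258 2.852 -2.536
vertex 1.204 2.701 -1.907
vertex 1.181 2.356 -3.0
endloop
endfacet
facet normal -0.075 0.603 -0.794
outer loop
vertex 0.258 2.852 -2.536
vertex 1.181 2.356 -3.0
vertex 0.136 1.939 -3.218
endloop
endfacet
facet normal -0.717 0.476 -0.509
outer loop
vertex 0.258 2.852 -2.536
vertex 0.136 1.939 -3.218
vertex -0.487 2.026 -2.26
endloop
endfacet
facet normal 0.250 0.538 0.805
outer loop
vertex 1.204 2.701 -1.907
vertex 0.173 2.497 -1.45
vertex 1.044 1.781 -1.242
endloop
endfacet
facet normal -0.802 0.118 0.585
outer loop
vertex 0.173 2.497 -1.45
vertex -0.487 2.026 -2.26
vertex -0.001 1.364 -1.46
endloop
endfacet
facet normal -0.825 -0.229 -0.516
outer loop
vertex -0.487 2.026 -2.26
vertex 0.136 1.939 -3.218
vertex -0.024 1.019 -2.553
endloop
endfacet
facet normal 0.213 -0.024 -0.977
outer loop
vertex 0.136 1.939 -3.218
vertex 1.181 2.356 -3.0
vertex 1.007 1.223 -3.01
endloop
endfacet
facet normal 0.878 0.451 -0.161
outer loop
vertex 1.181 2.356 -3.0
vertex 1.204 2.701 -1.907
vertex 1.667 1.694 -2.2
endloop
endfacet
facet normal 0.075 -0.603 0.794
outer loop
vertex 0.922 0.868 -1.924
vertex 1.044 1.781 -1.242
vertex -0.001 1.364 -1.46
endloop
endfacet
facet normal -0.336 -0.896 0.290
outer loop
vertex 0.922 0.868 -1.924
vertex -0.001 1.364 -1.46
vertex -0.024 1.019 -2.553
endloop
endfacet
facet normal 0.052 -0.950 -0.307
outer loop
vertex 0.922 0.868 -1.924
vertex -0.024 1.019 -2.553
vertex 1.007 1.223 -3.01
endloop
endfacet
facet normal 0.703 -0.691 -0.171
outer loop
vertex 0.922 0.868 -1.924
vertex 1.007 1.223 -3.01
vertex 1.667 1.694 -2.2
endloop
endfacet
facet normal 0.717 -0.476 0.509
outer loop
vertex 0.922 0.868 -1.924
vertex 1.667 1.694 -2.2
vertex 1.044 1.781 -1.242
endloop
endfacet
facet normal -0.213 0.024 0.977
outer loop
vertex -0.001 1.364 -1.46
vertex 1.044 1.781 -1.242
vertex 0.173 2.497 -1.45
endloop
endfacet
facet normal -0.878 -0.451 0.161
outer loop
vertex -0.024 1.019 -2.553
vertex -0.001 1.364 -1.46
vertex -0.487 2.026 -2.26
endloop
endfacet
facet normal -0.250 -0.538 -0.805
outer loop
vertex 1.007 1.223 -3.01
vertex -0.024 1.019 -2.553
vertex 0.136 1.939 -3.218
endloop
endfacet
facet normal 0.802 -0.118 -0.585
outer loop
vertex 1.667 1.694 -2.2
vertex 1.007 1.223 -3.01
vertex 1.181 2.356 -3.0
endloop
endfacet
facet normal 0.825 0.229 0.516
outer loop
vertex 1.044 1.781 -1.242
vertex 1.667 1.694 -2.2
vertex 1.204 2.701 -1.907
endloop
endfacet
facet normal -0.927 0.026 0.373
outer loop
vertex -0.191 -1.585 -2.192
vertex -0.797 -0.501 -3.772
vertex -0.393 -2.351 -2.641
endloop
endfacet
facet normal 0.302 -0.540 0.786
outer loop
vertex 0.617 -2.379 -3.048
vertex -0.191 -1.585 -2.192
vertex -0.393 -2.351 -2.641
endloop
endfacet
facet normal -0.927 0.027 0.375
outer loop
vertex -0.393 -2.351 -2.641
vertex -0.797 -0.501 -3.772
vertex -1.0 -1.266 -4.22
endloop
endfacet
facet normal -0.222 -0.841 -0.493
outer loop
vertex -1.0 -1.266 -4.22
vertex 0.617 -2.379 -3.048
vertex -0.393 -2.351 -2.641
endloop
endfacet
facet normal 0.222 0.842 0.492
outer loop
vertex -0.191 -1.585 -2.192
vertex 0.213 -0.529 -4.179
vertex -0.797 -0.501 -3.772
endloop
endfacet
facet normal 0.302 -0.540 0.786
outer loop
vertex 0.82 -1.614 -2.6
vertex -0.191 -1.585 -2.192
vertex 0.617 -2.379 -3.048
endloop
endfacet
facet normal 0.223 0.841 0.492
outer loop
vertex 0.82 -1.614 -2.6
vertex 0.213 -0.529 -4.179
vertex -0.191 -1.585 -2.192
endloop
endfacet
facet normal -0.302 0.540 -0.786
outer loop
vertex -0.797 -0.501 -3.772
vertex 0.213 -0.529 -4.179
vertex -1.0 -1.266 -4.22
endloop
endfacet
facet normal -0.223 -0.842 -0.492
outer loop
vertex 0.011 -1.295 -4.628
vertex 0.617 -2.379 -3.048
vertex -1.0 -1.266 -4.22
endloop
endfacet
facet normal -0.302 0.540 -0.786
outer loop
vertex -1.0 -1.266 -4.22
vertex 0.213 -0.529 -4.179
vertex 0.011 -1.295 -4.628
endloop
endfacet
facet normal 0.927 -0.027 -0.374
outer loop
vertex 0.011 -1.295 -4.628
vertex 0.82 -1.614 -2.6
vertex 0.617 -2.379 -3.048
endloop
endfacet
facet normal 0.927 -0.025 -0.374
outer loop
vertex 0.213 -0.529 -4.179
vertex 0.82 -1.614 -2.6
vertex 0.011 -1.295 -4.628
endloop
endfacet
facet normal -0.952 -0.307 0.000
outer loop
vertex -1.369 1.597 3.389
vertex -1.684 2.575 3.649
vertex -1.448 1.842 2.371
endloop
endfacet
facet normal 0.298 -0.923 -0.245
outer loop
vertex 0.484 2.465 2.371
vertex -1.369 1.597 3.389
vertex -1.448 1.842 2.371
endloop
endfacet
facet normal -0.952 -0.307 0.000
outer loop
vertex -1.448 1.842 2.371
vertex -1.684 2.575 3.649
vertex -1.763 2.82 2.631
endloop
endfacet
facet normal -0.075 0.233 -0.969
outer loop
vertex -1.763 2.82 2.631
vertex 0.484 2.465 2.371
vertex -1.448 1.842 2.371
endloop
endfacet
facet normal 0.075 -0.233 0.969
outer loop
vertex -1.369 1.597 3.389
vertex 0.248 3.198 3.649
vertex -1.684 2.575 3.649
endloop
endfacet
facet normal 0.298 -0.923 -0.245
outer loop
vertex 0.563 2.22 3.389
vertex -1.369 1.597 3.389
vertex 0.484 2.465 2.371
endloop
endfacet
facet normal 0.075 -0.233 0.969
outer loop
vertex 0.563 2.22 3.389
vertex 0.248 3.198 3.649
vertex -1.369 1.597 3.389
endloop
endfacet
facet normal -0.298 0.923 0.245
outer loop
vertex -1.684 2.575 3.649
vertex 0.248 3.198 3.649
vertex -1.763 2.82 2.631
endloop
endfacet
facet normal -0.075 0.233 -0.969
outer loop
vertex 0.169 3.443 2.631
vertex 0.484 2.465 2.371
vertex -1.763 2.82 2.631
endloop
endfacet
facet normal -0.298 0.923 0.245
outer loop
vertex -1.763 2.82 2.631
vertex 0.248 3.198 3.649
vertex 0.169 3.443 2.631
endloop
endfacet
facet normal 0.952 0.307 -0.000
outer loop
vertex 0.169 3.443 2.631
vertex 0.563 2.22 3.389
vertex 0.484 2.465 2.371
endloop
endfacet
facet normal 0.952 0.307 -0.000
outer loop
vertex 0.248 3.198 3.649
vertex 0.563 2.22 3.389
vertex 0.169 3.443 2.631
endloop
endfacet

endsolid


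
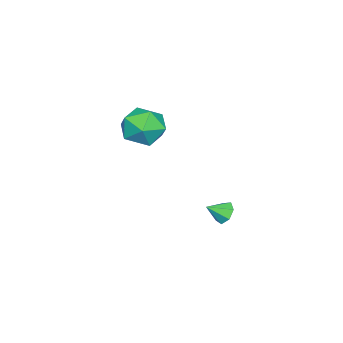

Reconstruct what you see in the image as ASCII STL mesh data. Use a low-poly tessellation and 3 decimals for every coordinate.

solid 
facet normal -0.565 0.609 -0.557
outer loop
vertex -0.364 0.962 -3.196
vertex -0.884 0.888 -2.749
vertex -0.379 1.358 -2.748
endloop
endfacet
facet normal 0.996 0.085 -0.041
outer loop
vertex -0.364 0.962 -3.196
vertex -0.379 1.358 -2.748
vertex -0.256 0.212 -2.131
endloop
endfacet
facet normal -0.566 0.609 -0.556
outer loop
vertex -0.379 1.358 -2.748
vertex -0.884 0.888 -2.749
vertex -0.774 1.4 -2.3
endloop
endfacet
facet normal 0.708 0.392 0.587
outer loop
vertex -0.379 1.358 -2.748
vertex -0.774 1.4 -2.3
vertex -0.256 0.212 -2.131
endloop
endfacet
facet normal -0.565 0.609 -0.556
outer loop
vertex -0.774 1.4 -2.3
vertex -0.884 0.888 -2.749
vertex -1.252 1.057 -2.19
endloop
endfacet
facet normal 0.095 0.181 0.979
outer loop
vertex -0.774 1.4 -2.3
vertex -1.252 1.057 -2.19
vertex -0.256 0.212 -2.131
endloop
endfacet
facet normal -0.566 0.609 -0.556
outer loop
vertex -1.252 1.057 -2.19
vertex -0.884 0.888 -2.749
vertex -1.453 0.586 -2.501
endloop
endfacet
facet normal -0.381 -0.391 0.838
outer loop
vertex -1.252 1.057 -2.19
vertex -1.453 0.586 -2.501
vertex -0.256 0.212 -2.131
endloop
endfacet
facet normal -0.566 0.608 -0.557
outer loop
vertex -1.453 0.586 -2.501
vertex -0.884 0.888 -2.749
vertex -1.225 0.343 -2.998
endloop
endfacet
facet normal -0.362 -0.892 0.270
outer loop
vertex -1.453 0.586 -2.501
vertex -1.225 0.343 -2.998
vertex -0.256 0.212 -2.131
endloop
endfacet
facet normal -0.566 0.608 -0.556
outer loop
vertex -1.225 0.343 -2.998
vertex -0.884 0.888 -2.749
vertex -0.741 0.51 -3.308
endloop
endfacet
facet normal 0.137 -0.945 -0.296
outer loop
vertex -1.225 0.343 -2.998
vertex -0.741 0.51 -3.308
vertex -0.256 0.212 -2.131
endloop
endfacet
facet normal -0.565 0.609 -0.556
outer loop
vertex -0.741 0.51 -3.308
vertex -0.884 0.888 -2.749
vertex -0.364 0.962 -3.196
endloop
endfacet
facet normal 0.742 -0.511 -0.435
outer loop
vertex -0.741 0.51 -3.308
vertex -0.364 0.962 -3.196
vertex -0.256 0.212 -2.131
endloop
endfacet
facet normal -0.333 0.730 0.597
outer loop
vertex 0.979 -1.281 3.557
vertex -0.037 -1.948 3.806
vertex 0.973 -2.068 4.516
endloop
endfacet
facet normal 0.381 0.714 0.588
outer loop
vertex 0.979 -1.281 3.557
vertex 0.973 -2.068 4.516
vertex 1.97 -1.994 3.781
endloop
endfacet
facet normal 0.595 0.799 -0.087
outer loop
vertex 0.979 -1.281 3.557
vertex 1.97 -1.994 3.781
vertex 1.575 -1.827 2.616
endloop
endfacet
facet normal 0.013 0.868 -0.496
outer loop
vertex 0.979 -1.281 3.557
vertex 1.575 -1.827 2.616
vertex 0.335 -1.799 2.632
endloop
endfacet
facet normal -0.560 0.825 -0.073
outer loop
vertex 0.979 -1.281 3.557
vertex 0.335 -1.799 2.632
vertex -0.037 -1.948 3.806
endloop
endfacet
facet normal 0.589 0.066 0.805
outer loop
vertex 1.97 -1.994 3.781
vertex 0.973 -2.068 4.516
vertex 1.565 -3.101 4.168
endloop
endfacet
facet normal -0.565 0.094 0.820
outer loop
vertex 0.973 -2.068 4.516
vertex -0.037 -1.948 3.806
vertex 0.325 -3.073 4.184
endloop
endfacet
facet normal -0.932 0.249 -0.264
outer loop
vertex -0.037 -1.948 3.806
vertex 0.335 -1.799 2.632
vertex -0.07 -2.906 3.019
endloop
endfacet
facet normal -0.005 0.317 -0.949
outer loop
vertex 0.335 -1.799 2.632
vertex 1.575 -1.827 2.616
vertex 0.927 -2.832 2.284
endloop
endfacet
facet normal 0.936 0.204 -0.288
outer loop
vertex 1.575 -1.827 2.616
vertex 1.97 -1.994 3.781
vertex 1.937 -2.952 2.994
endloop
endfacet
facet normal -0.013 -0.868 0.496
outer loop
vertex 0.921 -3.619 3.243
vertex 1.565 -3.101 4.168
vertex 0.325 -3.073 4.184
endloop
endfacet
facet normal -0.595 -0.799 0.087
outer loop
vertex 0.921 -3.619 3.243
vertex 0.325 -3.073 4.184
vertex -0.07 -2.906 3.019
endloop
endfacet
facet normal -0.381 -0.714 -0.588
outer loop
vertex 0.921 -3.619 3.243
vertex -0.07 -2.906 3.019
vertex 0.927 -2.832 2.284
endloop
endfacet
facet normal 0.333 -0.730 -0.597
outer loop
vertex 0.921 -3.619 3.243
vertex 0.927 -2.832 2.284
vertex 1.937 -2.952 2.994
endloop
endfacet
facet normal 0.560 -0.825 0.073
outer loop
vertex 0.921 -3.619 3.243
vertex 1.937 -2.952 2.994
vertex 1.565 -3.101 4.168
endloop
endfacet
facet normal 0.005 -0.317 0.949
outer loop
vertex 0.325 -3.073 4.184
vertex 1.565 -3.101 4.168
vertex 0.973 -2.068 4.516
endloop
endfacet
facet normal -0.936 -0.204 0.288
outer loop
vertex -0.07 -2.906 3.019
vertex 0.325 -3.073 4.184
vertex -0.037 -1.948 3.806
endloop
endfacet
facet normal -0.589 -0.066 -0.805
outer loop
vertex 0.927 -2.832 2.284
vertex -0.07 -2.906 3.019
vertex 0.335 -1.799 2.632
endloop
endfacet
facet normal 0.565 -0.094 -0.820
outer loop
vertex 1.937 -2.952 2.994
vertex 0.927 -2.832 2.284
vertex 1.575 -1.827 2.616
endloop
endfacet
facet normal 0.932 -0.249 0.264
outer loop
vertex 1.565 -3.101 4.168
vertex 1.937 -2.952 2.994
vertex 1.97 -1.994 3.781
endloop
endfacet

endsolid


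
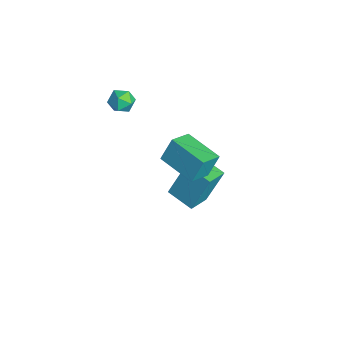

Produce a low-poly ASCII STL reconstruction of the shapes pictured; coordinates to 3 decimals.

solid 
facet normal -0.858 -0.486 0.166
outer loop
vertex 2.193 1.479 1.604
vertex 1.599 2.365 1.125
vertex 2.279 0.965 0.546
endloop
endfacet
facet normal 0.508 -0.758 0.409
outer loop
vertex 3.781 1.815 0.255
vertex 2.193 1.479 1.604
vertex 2.279 0.965 0.546
endloop
endfacet
facet normal -0.858 -0.486 0.166
outer loop
vertex 2.279 0.965 0.546
vertex 1.599 2.365 1.125
vertex 1.685 1.851 0.067
endloop
endfacet
facet normal 0.073 -0.436 -0.897
outer loop
vertex 1.685 1.851 0.067
vertex 3.781 1.815 0.255
vertex 2.279 0.965 0.546
endloop
endfacet
facet normal -0.073 0.436 0.897
outer loop
vertex 2.193 1.479 1.604
vertex 3.101 3.215 0.834
vertex 1.599 2.365 1.125
endloop
endfacet
facet normal 0.508 -0.758 0.409
outer loop
vertex 3.695 2.329 1.313
vertex 2.193 1.479 1.604
vertex 3.781 1.815 0.255
endloop
endfacet
facet normal -0.073 0.436 0.897
outer loop
vertex 3.695 2.329 1.313
vertex 3.101 3.215 0.834
vertex 2.193 1.479 1.604
endloop
endfacet
facet normal -0.508 0.758 -0.409
outer loop
vertex 1.599 2.365 1.125
vertex 3.101 3.215 0.834
vertex 1.685 1.851 0.067
endloop
endfacet
facet normal 0.073 -0.436 -0.897
outer loop
vertex 3.187 2.701 -0.224
vertex 3.781 1.815 0.255
vertex 1.685 1.851 0.067
endloop
endfacet
facet normal -0.508 0.758 -0.409
outer loop
vertex 1.685 1.851 0.067
vertex 3.101 3.215 0.834
vertex 3.187 2.701 -0.224
endloop
endfacet
facet normal 0.858 0.486 -0.166
outer loop
vertex 3.187 2.701 -0.224
vertex 3.695 2.329 1.313
vertex 3.781 1.815 0.255
endloop
endfacet
facet normal 0.858 0.486 -0.166
outer loop
vertex 3.101 3.215 0.834
vertex 3.695 2.329 1.313
vertex 3.187 2.701 -0.224
endloop
endfacet
facet normal -0.668 0.290 0.686
outer loop
vertex -1.71 0.597 1.347
vertex -1.554 0.083 1.716
vertex -1.234 0.646 1.79
endloop
endfacet
facet normal -0.402 0.851 0.338
outer loop
vertex -1.71 0.597 1.347
vertex -1.234 0.646 1.79
vertex -1.159 0.915 1.201
endloop
endfacet
facet normal -0.536 0.764 -0.358
outer loop
vertex -1.71 0.597 1.347
vertex -1.159 0.915 1.201
vertex -1.433 0.517 0.762
endloop
endfacet
facet normal -0.886 0.148 -0.440
outer loop
vertex -1.71 0.597 1.347
vertex -1.433 0.517 0.762
vertex -1.677 0.003 1.081
endloop
endfacet
facet normal -0.968 -0.146 0.206
outer loop
vertex -1.71 0.597 1.347
vertex -1.677 0.003 1.081
vertex -1.554 0.083 1.716
endloop
endfacet
facet normal 0.306 0.851 0.427
outer loop
vertex -1.159 0.915 1.201
vertex -1.234 0.646 1.79
vertex -0.663 0.597 1.479
endloop
endfacet
facet normal -0.126 -0.059 0.990
outer loop
vertex -1.234 0.646 1.79
vertex -1.554 0.083 1.716
vertex -0.907 0.083 1.798
endloop
endfacet
facet normal -0.609 -0.763 0.214
outer loop
vertex -1.554 0.083 1.716
vertex -1.677 0.003 1.081
vertex -1.181 -0.315 1.359
endloop
endfacet
facet normal -0.477 -0.289 -0.830
outer loop
vertex -1.677 0.003 1.081
vertex -1.433 0.517 0.762
vertex -1.106 -0.046 0.77
endloop
endfacet
facet normal 0.089 0.710 -0.699
outer loop
vertex -1.433 0.517 0.762
vertex -1.159 0.915 1.201
vertex -0.786 0.517 0.844
endloop
endfacet
facet normal 0.886 -0.148 0.440
outer loop
vertex -0.63 0.003 1.213
vertex -0.663 0.597 1.479
vertex -0.907 0.083 1.798
endloop
endfacet
facet normal 0.536 -0.764 0.358
outer loop
vertex -0.63 0.003 1.213
vertex -0.907 0.083 1.798
vertex -1.181 -0.315 1.359
endloop
endfacet
facet normal 0.402 -0.851 -0.338
outer loop
vertex -0.63 0.003 1.213
vertex -1.181 -0.315 1.359
vertex -1.106 -0.046 0.77
endloop
endfacet
facet normal 0.668 -0.290 -0.686
outer loop
vertex -0.63 0.003 1.213
vertex -1.106 -0.046 0.77
vertex -0.786 0.517 0.844
endloop
endfacet
facet normal 0.968 0.146 -0.206
outer loop
vertex -0.63 0.003 1.213
vertex -0.786 0.517 0.844
vertex -0.663 0.597 1.479
endloop
endfacet
facet normal 0.477 0.289 0.830
outer loop
vertex -0.907 0.083 1.798
vertex -0.663 0.597 1.479
vertex -1.234 0.646 1.79
endloop
endfacet
facet normal -0.089 -0.710 0.699
outer loop
vertex -1.181 -0.315 1.359
vertex -0.907 0.083 1.798
vertex -1.554 0.083 1.716
endloop
endfacet
facet normal -0.306 -0.851 -0.427
outer loop
vertex -1.106 -0.046 0.77
vertex -1.181 -0.315 1.359
vertex -1.677 0.003 1.081
endloop
endfacet
facet normal 0.126 0.059 -0.990
outer loop
vertex -0.786 0.517 0.844
vertex -1.106 -0.046 0.77
vertex -1.433 0.517 0.762
endloop
endfacet
facet normal 0.609 0.763 -0.214
outer loop
vertex -0.663 0.597 1.479
vertex -0.786 0.517 0.844
vertex -1.159 0.915 1.201
endloop
endfacet
facet normal -0.804 -0.540 0.250
outer loop
vertex 0.17 2.715 -2.739
vertex -0.562 3.611 -3.157
vertex 0.173 1.91 -4.472
endloop
endfacet
facet normal 0.595 -0.728 0.339
outer loop
vertex 1.242 2.629 -4.803
vertex 0.17 2.715 -2.739
vertex 0.173 1.91 -4.472
endloop
endfacet
facet normal -0.804 -0.540 0.250
outer loop
vertex 0.173 1.91 -4.472
vertex -0.562 3.611 -3.157
vertex -0.559 2.806 -4.889
endloop
endfacet
facet normal 0.002 -0.421 -0.907
outer loop
vertex -0.559 2.806 -4.889
vertex 1.242 2.629 -4.803
vertex 0.173 1.91 -4.472
endloop
endfacet
facet normal -0.002 0.421 0.907
outer loop
vertex 0.17 2.715 -2.739
vertex 0.507 4.33 -3.488
vertex -0.562 3.611 -3.157
endloop
endfacet
facet normal 0.595 -0.728 0.340
outer loop
vertex 1.239 3.434 -3.071
vertex 0.17 2.715 -2.739
vertex 1.242 2.629 -4.803
endloop
endfacet
facet normal -0.001 0.421 0.907
outer loop
vertex 1.239 3.434 -3.071
vertex 0.507 4.33 -3.488
vertex 0.17 2.715 -2.739
endloop
endfacet
facet normal -0.595 0.728 -0.340
outer loop
vertex -0.562 3.611 -3.157
vertex 0.507 4.33 -3.488
vertex -0.559 2.806 -4.889
endloop
endfacet
facet normal 0.002 -0.422 -0.907
outer loop
vertex 0.51 3.525 -5.221
vertex 1.242 2.629 -4.803
vertex -0.559 2.806 -4.889
endloop
endfacet
facet normal -0.595 0.728 -0.339
outer loop
vertex -0.559 2.806 -4.889
vertex 0.507 4.33 -3.488
vertex 0.51 3.525 -5.221
endloop
endfacet
facet normal 0.804 0.540 -0.250
outer loop
vertex 0.51 3.525 -5.221
vertex 1.239 3.434 -3.071
vertex 1.242 2.629 -4.803
endloop
endfacet
facet normal 0.804 0.540 -0.250
outer loop
vertex 0.507 4.33 -3.488
vertex 1.239 3.434 -3.071
vertex 0.51 3.525 -5.221
endloop
endfacet

endsolid


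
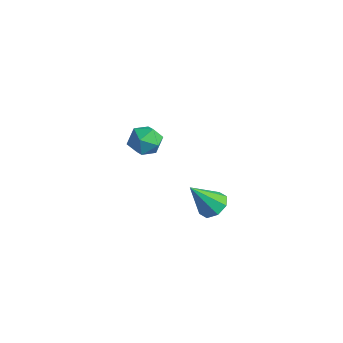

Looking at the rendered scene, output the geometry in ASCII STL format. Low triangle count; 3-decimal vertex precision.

solid 
facet normal 0.285 0.505 -0.815
outer loop
vertex 3.214 -0.435 2.321
vertex 2.54 -0.108 2.288
vertex 3.193 0.056 2.618
endloop
endfacet
facet normal 0.785 -0.296 0.544
outer loop
vertex 3.214 -0.435 2.321
vertex 3.193 0.056 2.618
vertex 2.04 -0.992 3.712
endloop
endfacet
facet normal 0.284 0.506 -0.814
outer loop
vertex 3.193 0.056 2.618
vertex 2.54 -0.108 2.288
vertex 2.79 0.45 2.722
endloop
endfacet
facet normal 0.501 0.298 0.813
outer loop
vertex 3.193 0.056 2.618
vertex 2.79 0.45 2.722
vertex 2.04 -0.992 3.712
endloop
endfacet
facet normal 0.286 0.505 -0.814
outer loop
vertex 2.79 0.45 2.722
vertex 2.54 -0.108 2.288
vertex 2.24 0.518 2.571
endloop
endfacet
facet normal -0.139 0.609 0.781
outer loop
vertex 2.79 0.45 2.722
vertex 2.24 0.518 2.571
vertex 2.04 -0.992 3.712
endloop
endfacet
facet normal 0.286 0.505 -0.814
outer loop
vertex 2.24 0.518 2.571
vertex 2.54 -0.108 2.288
vertex 1.866 0.219 2.254
endloop
endfacet
facet normal -0.759 0.454 0.467
outer loop
vertex 2.24 0.518 2.571
vertex 1.866 0.219 2.254
vertex 2.04 -0.992 3.712
endloop
endfacet
facet normal 0.286 0.506 -0.814
outer loop
vertex 1.866 0.219 2.254
vertex 2.54 -0.108 2.288
vertex 1.887 -0.271 1.957
endloop
endfacet
facet normal -0.996 -0.076 0.055
outer loop
vertex 1.866 0.219 2.254
vertex 1.887 -0.271 1.957
vertex 2.04 -0.992 3.712
endloop
endfacet
facet normal 0.286 0.507 -0.813
outer loop
vertex 1.887 -0.271 1.957
vertex 2.54 -0.108 2.288
vertex 2.291 -0.666 1.853
endloop
endfacet
facet normal -0.711 -0.670 -0.214
outer loop
vertex 1.887 -0.271 1.957
vertex 2.291 -0.666 1.853
vertex 2.04 -0.992 3.712
endloop
endfacet
facet normal 0.286 0.507 -0.813
outer loop
vertex 2.291 -0.666 1.853
vertex 2.54 -0.108 2.288
vertex 2.841 -0.734 2.004
endloop
endfacet
facet normal -0.071 -0.981 -0.182
outer loop
vertex 2.291 -0.666 1.853
vertex 2.841 -0.734 2.004
vertex 2.04 -0.992 3.712
endloop
endfacet
facet normal 0.286 0.506 -0.814
outer loop
vertex 2.841 -0.734 2.004
vertex 2.54 -0.108 2.288
vertex 3.214 -0.435 2.321
endloop
endfacet
facet normal 0.549 -0.825 0.133
outer loop
vertex 2.841 -0.734 2.004
vertex 3.214 -0.435 2.321
vertex 2.04 -0.992 3.712
endloop
endfacet
facet normal -0.908 0.172 0.381
outer loop
vertex -4.119 0.947 1.892
vertex -3.798 0.8 2.724
vertex -3.786 1.634 2.376
endloop
endfacet
facet normal -0.809 0.546 -0.218
outer loop
vertex -4.119 0.947 1.892
vertex -3.786 1.634 2.376
vertex -3.594 1.567 1.495
endloop
endfacet
facet normal -0.663 0.085 -0.744
outer loop
vertex -4.119 0.947 1.892
vertex -3.594 1.567 1.495
vertex -3.486 0.691 1.298
endloop
endfacet
facet normal -0.672 -0.573 -0.469
outer loop
vertex -4.119 0.947 1.892
vertex -3.486 0.691 1.298
vertex -3.612 0.217 2.058
endloop
endfacet
facet normal -0.823 -0.521 0.226
outer loop
vertex -4.119 0.947 1.892
vertex -3.612 0.217 2.058
vertex -3.798 0.8 2.724
endloop
endfacet
facet normal -0.238 0.963 -0.125
outer loop
vertex -3.594 1.567 1.495
vertex -3.786 1.634 2.376
vertex -2.948 1.803 2.082
endloop
endfacet
facet normal -0.399 0.358 0.844
outer loop
vertex -3.786 1.634 2.376
vertex -3.798 0.8 2.724
vertex -3.074 1.329 2.842
endloop
endfacet
facet normal -0.261 -0.761 0.593
outer loop
vertex -3.798 0.8 2.724
vertex -3.612 0.217 2.058
vertex -2.966 0.453 2.645
endloop
endfacet
facet normal -0.015 -0.847 -0.531
outer loop
vertex -3.612 0.217 2.058
vertex -3.486 0.691 1.298
vertex -2.774 0.386 1.764
endloop
endfacet
facet normal -0.001 0.219 -0.976
outer loop
vertex -3.486 0.691 1.298
vertex -3.594 1.567 1.495
vertex -2.762 1.22 1.416
endloop
endfacet
facet normal 0.672 0.573 0.469
outer loop
vertex -2.441 1.073 2.248
vertex -2.948 1.803 2.082
vertex -3.074 1.329 2.842
endloop
endfacet
facet normal 0.663 -0.085 0.744
outer loop
vertex -2.441 1.073 2.248
vertex -3.074 1.329 2.842
vertex -2.966 0.453 2.645
endloop
endfacet
facet normal 0.809 -0.546 0.218
outer loop
vertex -2.441 1.073 2.248
vertex -2.966 0.453 2.645
vertex -2.774 0.386 1.764
endloop
endfacet
facet normal 0.908 -0.172 -0.381
outer loop
vertex -2.441 1.073 2.248
vertex -2.774 0.386 1.764
vertex -2.762 1.22 1.416
endloop
endfacet
facet normal 0.823 0.521 -0.226
outer loop
vertex -2.441 1.073 2.248
vertex -2.762 1.22 1.416
vertex -2.948 1.803 2.082
endloop
endfacet
facet normal 0.015 0.847 0.531
outer loop
vertex -3.074 1.329 2.842
vertex -2.948 1.803 2.082
vertex -3.786 1.634 2.376
endloop
endfacet
facet normal 0.001 -0.219 0.976
outer loop
vertex -2.966 0.453 2.645
vertex -3.074 1.329 2.842
vertex -3.798 0.8 2.724
endloop
endfacet
facet normal 0.238 -0.963 0.125
outer loop
vertex -2.774 0.386 1.764
vertex -2.966 0.453 2.645
vertex -3.612 0.217 2.058
endloop
endfacet
facet normal 0.399 -0.358 -0.844
outer loop
vertex -2.762 1.22 1.416
vertex -2.774 0.386 1.764
vertex -3.486 0.691 1.298
endloop
endfacet
facet normal 0.261 0.761 -0.593
outer loop
vertex -2.948 1.803 2.082
vertex -2.762 1.22 1.416
vertex -3.594 1.567 1.495
endloop
endfacet

endsolid


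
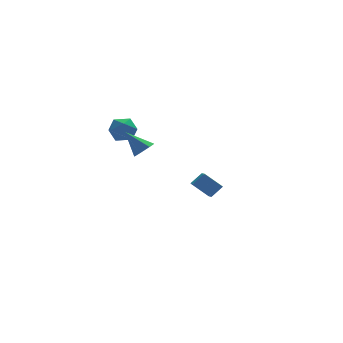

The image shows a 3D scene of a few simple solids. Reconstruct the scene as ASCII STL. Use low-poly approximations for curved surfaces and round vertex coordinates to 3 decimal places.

solid 
facet normal 0.525 -0.463 -0.715
outer loop
vertex -1.699 -3.584 3.727
vertex -2.185 -3.621 3.394
vertex -1.832 -3.151 3.349
endloop
endfacet
facet normal 0.589 0.627 0.511
outer loop
vertex -1.699 -3.584 3.727
vertex -1.832 -3.151 3.349
vertex -2.915 -2.979 4.386
endloop
endfacet
facet normal 0.525 -0.463 -0.714
outer loop
vertex -1.832 -3.151 3.349
vertex -2.185 -3.621 3.394
vertex -2.317 -3.188 3.016
endloop
endfacet
facet normal 0.022 0.990 -0.142
outer loop
vertex -1.832 -3.151 3.349
vertex -2.317 -3.188 3.016
vertex -2.915 -2.979 4.386
endloop
endfacet
facet normal 0.526 -0.463 -0.714
outer loop
vertex -2.317 -3.188 3.016
vertex -2.185 -3.621 3.394
vertex -2.67 -3.659 3.061
endloop
endfacet
facet normal -0.749 0.523 -0.407
outer loop
vertex -2.317 -3.188 3.016
vertex -2.67 -3.659 3.061
vertex -2.915 -2.979 4.386
endloop
endfacet
facet normal 0.526 -0.461 -0.714
outer loop
vertex -2.67 -3.659 3.061
vertex -2.185 -3.621 3.394
vertex -2.538 -4.092 3.438
endloop
endfacet
facet normal -0.952 -0.306 -0.019
outer loop
vertex -2.67 -3.659 3.061
vertex -2.538 -4.092 3.438
vertex -2.915 -2.979 4.386
endloop
endfacet
facet normal 0.527 -0.461 -0.714
outer loop
vertex -2.538 -4.092 3.438
vertex -2.185 -3.621 3.394
vertex -2.052 -4.054 3.772
endloop
endfacet
facet normal -0.384 -0.671 0.635
outer loop
vertex -2.538 -4.092 3.438
vertex -2.052 -4.054 3.772
vertex -2.915 -2.979 4.386
endloop
endfacet
facet normal 0.525 -0.463 -0.715
outer loop
vertex -2.052 -4.054 3.772
vertex -2.185 -3.621 3.394
vertex -1.699 -3.584 3.727
endloop
endfacet
facet normal 0.386 -0.204 0.900
outer loop
vertex -2.052 -4.054 3.772
vertex -1.699 -3.584 3.727
vertex -2.915 -2.979 4.386
endloop
endfacet
facet normal -0.659 0.378 0.651
outer loop
vertex 2.976 3.263 -1.908
vertex 3.106 4.102 -2.264
vertex 2.318 3.118 -2.49
endloop
endfacet
facet normal -0.141 -0.911 0.387
outer loop
vertex 3.154 2.638 -3.316
vertex 2.976 3.263 -1.908
vertex 2.318 3.118 -2.49
endloop
endfacet
facet normal -0.658 0.378 0.651
outer loop
vertex 2.318 3.118 -2.49
vertex 3.106 4.102 -2.264
vertex 2.448 3.957 -2.845
endloop
endfacet
facet normal -0.739 -0.162 -0.654
outer loop
vertex 2.448 3.957 -2.845
vertex 3.154 2.638 -3.316
vertex 2.318 3.118 -2.49
endloop
endfacet
facet normal 0.739 0.163 0.654
outer loop
vertex 2.976 3.263 -1.908
vertex 3.942 3.622 -3.09
vertex 3.106 4.102 -2.264
endloop
endfacet
facet normal -0.141 -0.911 0.387
outer loop
vertex 3.812 2.783 -2.735
vertex 2.976 3.263 -1.908
vertex 3.154 2.638 -3.316
endloop
endfacet
facet normal 0.739 0.162 0.653
outer loop
vertex 3.812 2.783 -2.735
vertex 3.942 3.622 -3.09
vertex 2.976 3.263 -1.908
endloop
endfacet
facet normal 0.141 0.911 -0.387
outer loop
vertex 3.106 4.102 -2.264
vertex 3.942 3.622 -3.09
vertex 2.448 3.957 -2.845
endloop
endfacet
facet normal -0.740 -0.163 -0.653
outer loop
vertex 3.284 3.477 -3.672
vertex 3.154 2.638 -3.316
vertex 2.448 3.957 -2.845
endloop
endfacet
facet normal 0.141 0.911 -0.386
outer loop
vertex 2.448 3.957 -2.845
vertex 3.942 3.622 -3.09
vertex 3.284 3.477 -3.672
endloop
endfacet
facet normal 0.658 -0.378 -0.651
outer loop
vertex 3.284 3.477 -3.672
vertex 3.812 2.783 -2.735
vertex 3.154 2.638 -3.316
endloop
endfacet
facet normal 0.659 -0.377 -0.651
outer loop
vertex 3.942 3.622 -3.09
vertex 3.812 2.783 -2.735
vertex 3.284 3.477 -3.672
endloop
endfacet
facet normal -0.016 -0.007 1.000
outer loop
vertex -2.705 -0.162 4.04
vertex -2.402 -0.901 4.04
vertex -1.913 -0.269 4.052
endloop
endfacet
facet normal 0.077 0.656 0.751
outer loop
vertex -2.705 -0.162 4.04
vertex -1.913 -0.269 4.052
vertex -2.232 0.299 3.589
endloop
endfacet
facet normal -0.477 0.814 0.331
outer loop
vertex -2.705 -0.162 4.04
vertex -2.232 0.299 3.589
vertex -2.918 0.018 3.291
endloop
endfacet
facet normal -0.914 0.249 0.320
outer loop
vertex -2.705 -0.162 4.04
vertex -2.918 0.018 3.291
vertex -3.023 -0.724 3.569
endloop
endfacet
facet normal -0.629 -0.258 0.733
outer loop
vertex -2.705 -0.162 4.04
vertex -3.023 -0.724 3.569
vertex -2.402 -0.901 4.04
endloop
endfacet
facet normal 0.667 0.659 0.349
outer loop
vertex -2.232 0.299 3.589
vertex -1.913 -0.269 4.052
vertex -1.637 -0.156 3.311
endloop
endfacet
facet normal 0.515 -0.413 0.751
outer loop
vertex -1.913 -0.269 4.052
vertex -2.402 -0.901 4.04
vertex -1.742 -0.898 3.589
endloop
endfacet
facet normal -0.476 -0.819 0.320
outer loop
vertex -2.402 -0.901 4.04
vertex -3.023 -0.724 3.569
vertex -2.428 -1.179 3.291
endloop
endfacet
facet normal -0.937 0.002 -0.349
outer loop
vertex -3.023 -0.724 3.569
vertex -2.918 0.018 3.291
vertex -2.747 -0.611 2.828
endloop
endfacet
facet normal -0.231 0.915 -0.332
outer loop
vertex -2.918 0.018 3.291
vertex -2.232 0.299 3.589
vertex -2.258 0.021 2.84
endloop
endfacet
facet normal 0.914 -0.249 -0.320
outer loop
vertex -1.955 -0.718 2.84
vertex -1.637 -0.156 3.311
vertex -1.742 -0.898 3.589
endloop
endfacet
facet normal 0.477 -0.814 -0.331
outer loop
vertex -1.955 -0.718 2.84
vertex -1.742 -0.898 3.589
vertex -2.428 -1.179 3.291
endloop
endfacet
facet normal -0.077 -0.656 -0.751
outer loop
vertex -1.955 -0.718 2.84
vertex -2.428 -1.179 3.291
vertex -2.747 -0.611 2.828
endloop
endfacet
facet normal 0.016 0.007 -1.000
outer loop
vertex -1.955 -0.718 2.84
vertex -2.747 -0.611 2.828
vertex -2.258 0.021 2.84
endloop
endfacet
facet normal 0.629 0.258 -0.733
outer loop
vertex -1.955 -0.718 2.84
vertex -2.258 0.021 2.84
vertex -1.637 -0.156 3.311
endloop
endfacet
facet normal 0.937 -0.002 0.349
outer loop
vertex -1.742 -0.898 3.589
vertex -1.637 -0.156 3.311
vertex -1.913 -0.269 4.052
endloop
endfacet
facet normal 0.231 -0.915 0.332
outer loop
vertex -2.428 -1.179 3.291
vertex -1.742 -0.898 3.589
vertex -2.402 -0.901 4.04
endloop
endfacet
facet normal -0.667 -0.659 -0.349
outer loop
vertex -2.747 -0.611 2.828
vertex -2.428 -1.179 3.291
vertex -3.023 -0.724 3.569
endloop
endfacet
facet normal -0.515 0.413 -0.751
outer loop
vertex -2.258 0.021 2.84
vertex -2.747 -0.611 2.828
vertex -2.918 0.018 3.291
endloop
endfacet
facet normal 0.476 0.819 -0.320
outer loop
vertex -1.637 -0.156 3.311
vertex -2.258 0.021 2.84
vertex -2.232 0.299 3.589
endloop
endfacet

endsolid
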